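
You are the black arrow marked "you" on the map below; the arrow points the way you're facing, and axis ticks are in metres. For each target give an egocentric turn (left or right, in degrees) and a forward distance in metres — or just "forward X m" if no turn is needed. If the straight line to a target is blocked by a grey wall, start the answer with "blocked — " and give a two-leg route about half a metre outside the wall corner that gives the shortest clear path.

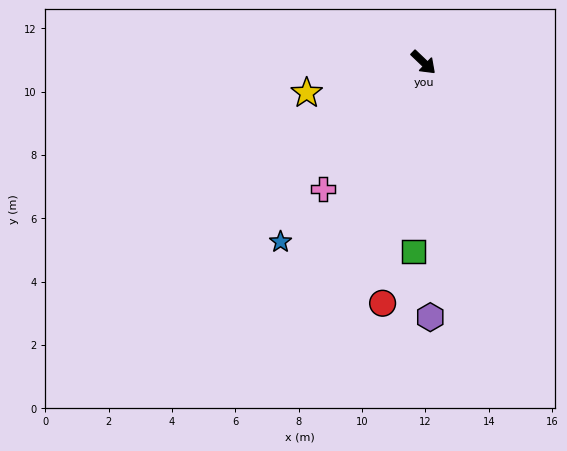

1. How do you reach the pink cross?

turn right 85°, forward 5.1 m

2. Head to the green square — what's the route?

turn right 49°, forward 6.0 m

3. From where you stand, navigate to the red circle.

turn right 56°, forward 7.7 m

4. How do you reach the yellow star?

turn right 122°, forward 3.8 m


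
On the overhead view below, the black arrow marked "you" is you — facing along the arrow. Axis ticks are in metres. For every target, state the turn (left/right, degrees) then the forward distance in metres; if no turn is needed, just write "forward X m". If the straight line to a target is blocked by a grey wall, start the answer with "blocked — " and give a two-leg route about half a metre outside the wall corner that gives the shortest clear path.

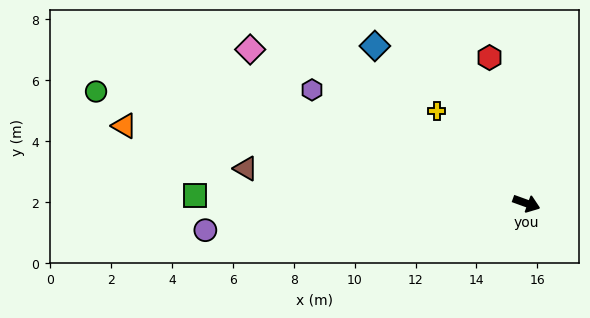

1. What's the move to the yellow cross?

turn left 154°, forward 4.2 m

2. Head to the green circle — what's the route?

turn right 175°, forward 14.6 m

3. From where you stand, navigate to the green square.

turn right 161°, forward 10.9 m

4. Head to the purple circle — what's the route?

turn right 155°, forward 10.6 m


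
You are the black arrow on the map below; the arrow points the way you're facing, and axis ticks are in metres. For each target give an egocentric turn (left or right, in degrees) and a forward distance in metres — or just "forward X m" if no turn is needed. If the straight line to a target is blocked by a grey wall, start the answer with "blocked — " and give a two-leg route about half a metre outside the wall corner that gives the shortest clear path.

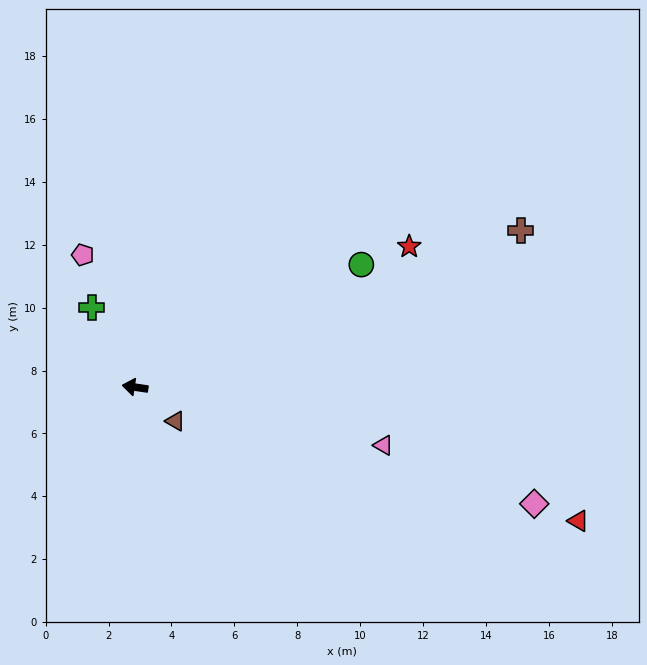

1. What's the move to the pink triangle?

turn left 175°, forward 8.1 m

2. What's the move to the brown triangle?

turn left 148°, forward 1.7 m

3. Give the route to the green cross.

turn right 53°, forward 2.9 m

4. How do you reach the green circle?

turn right 143°, forward 8.2 m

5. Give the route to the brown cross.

turn right 149°, forward 13.2 m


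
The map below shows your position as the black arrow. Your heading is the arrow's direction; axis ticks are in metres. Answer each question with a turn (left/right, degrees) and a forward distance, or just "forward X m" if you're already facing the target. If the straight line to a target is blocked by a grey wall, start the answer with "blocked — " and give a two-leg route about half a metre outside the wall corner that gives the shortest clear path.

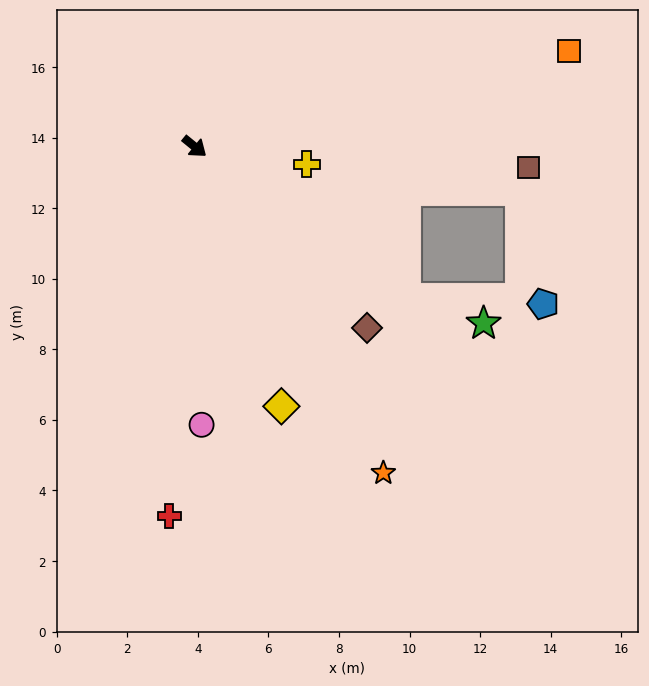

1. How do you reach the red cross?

turn right 55°, forward 10.5 m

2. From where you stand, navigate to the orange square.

turn left 53°, forward 11.0 m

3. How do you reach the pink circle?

turn right 49°, forward 7.9 m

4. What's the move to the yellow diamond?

turn right 32°, forward 7.8 m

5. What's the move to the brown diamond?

turn right 7°, forward 7.1 m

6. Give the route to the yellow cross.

turn left 30°, forward 3.2 m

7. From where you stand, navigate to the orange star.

turn right 21°, forward 10.7 m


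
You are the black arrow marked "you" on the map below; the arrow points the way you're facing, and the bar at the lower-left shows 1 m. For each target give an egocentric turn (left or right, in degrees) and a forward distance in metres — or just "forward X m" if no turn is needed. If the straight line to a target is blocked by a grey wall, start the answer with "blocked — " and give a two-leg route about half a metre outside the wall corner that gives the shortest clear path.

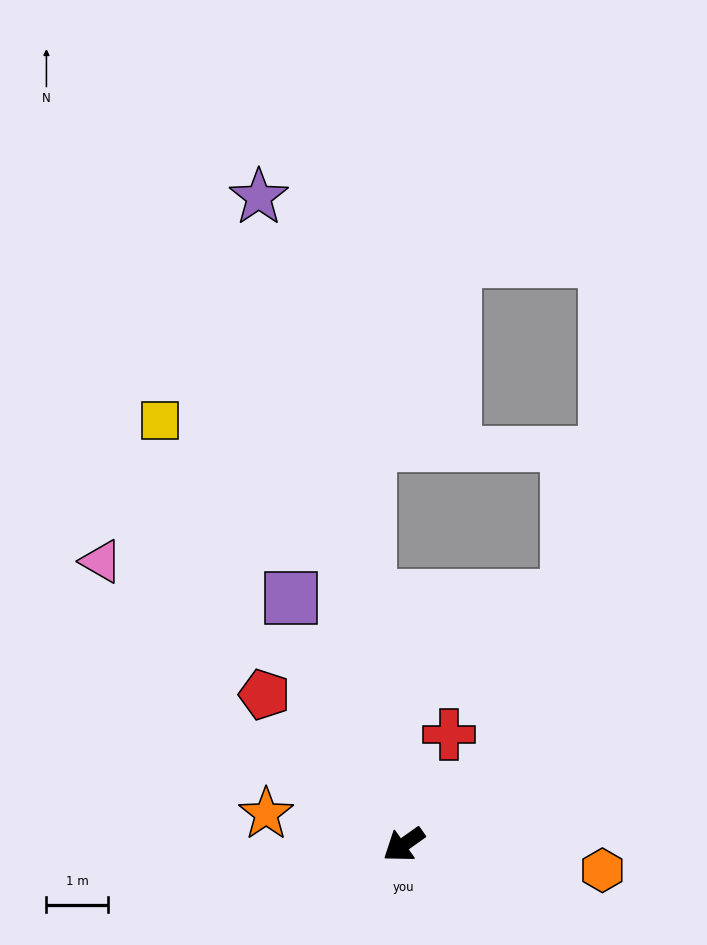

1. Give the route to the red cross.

turn right 148°, forward 1.9 m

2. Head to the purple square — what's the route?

turn right 101°, forward 4.4 m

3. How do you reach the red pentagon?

turn right 83°, forward 3.3 m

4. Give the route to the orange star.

turn right 48°, forward 2.3 m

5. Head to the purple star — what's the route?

turn right 113°, forward 10.7 m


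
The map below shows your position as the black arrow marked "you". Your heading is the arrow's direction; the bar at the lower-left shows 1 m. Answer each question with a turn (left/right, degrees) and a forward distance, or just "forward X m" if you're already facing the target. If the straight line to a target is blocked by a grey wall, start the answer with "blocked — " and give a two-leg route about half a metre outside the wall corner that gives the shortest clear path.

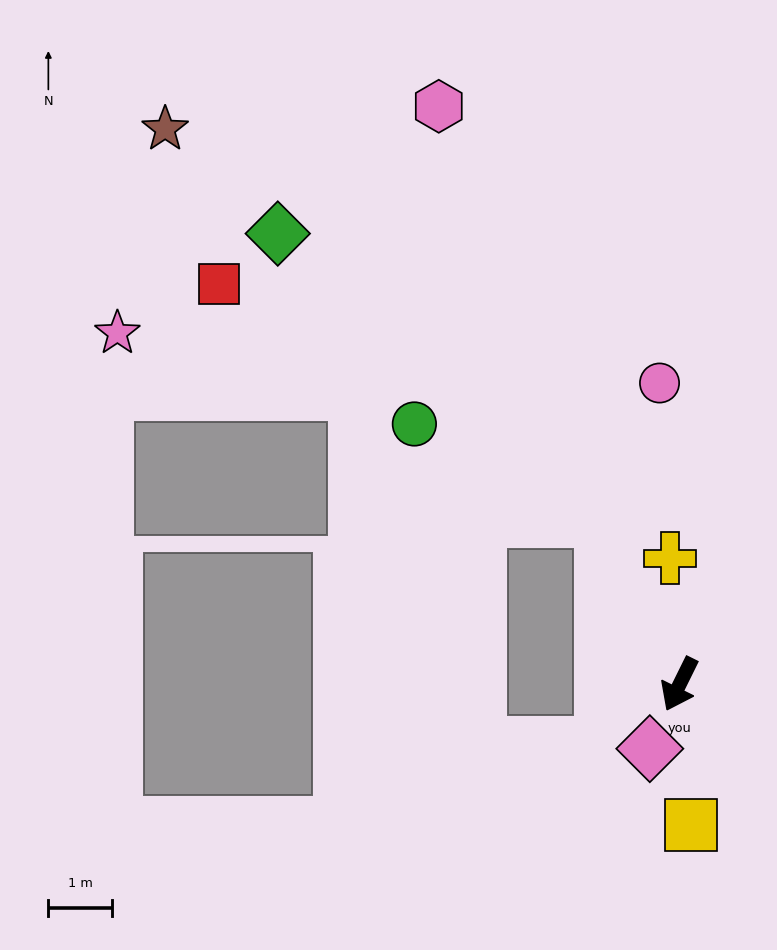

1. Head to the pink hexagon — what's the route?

turn right 131°, forward 9.9 m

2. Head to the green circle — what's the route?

blocked — turn right 128°, forward 2.9 m, then turn left 37°, forward 3.3 m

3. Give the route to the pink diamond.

forward 1.1 m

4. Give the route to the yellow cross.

turn right 149°, forward 2.0 m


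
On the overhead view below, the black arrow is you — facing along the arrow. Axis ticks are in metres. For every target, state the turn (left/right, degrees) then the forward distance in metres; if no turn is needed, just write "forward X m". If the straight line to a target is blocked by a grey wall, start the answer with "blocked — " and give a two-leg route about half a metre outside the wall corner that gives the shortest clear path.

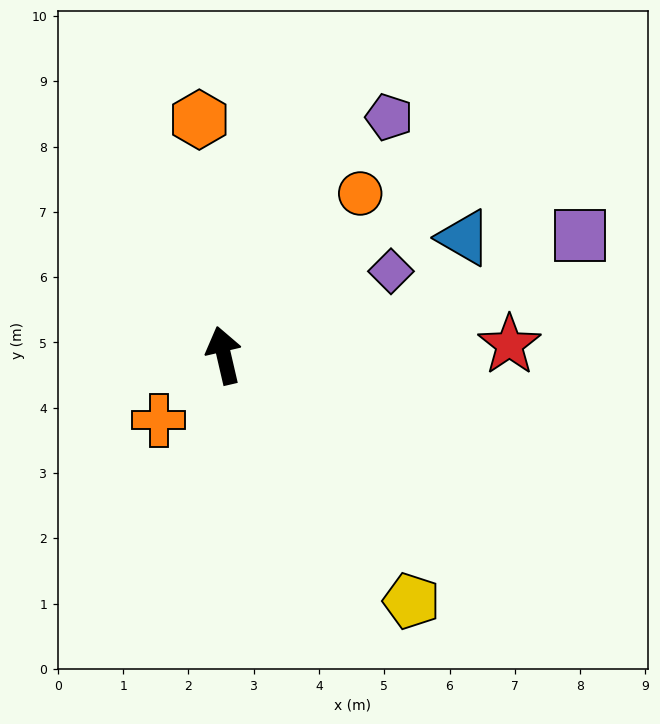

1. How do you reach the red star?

turn right 101°, forward 4.4 m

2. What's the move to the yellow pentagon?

turn right 156°, forward 4.7 m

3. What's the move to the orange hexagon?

turn right 7°, forward 3.6 m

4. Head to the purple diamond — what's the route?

turn right 76°, forward 2.9 m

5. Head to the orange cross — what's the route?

turn left 122°, forward 1.4 m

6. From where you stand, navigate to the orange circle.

turn right 53°, forward 3.2 m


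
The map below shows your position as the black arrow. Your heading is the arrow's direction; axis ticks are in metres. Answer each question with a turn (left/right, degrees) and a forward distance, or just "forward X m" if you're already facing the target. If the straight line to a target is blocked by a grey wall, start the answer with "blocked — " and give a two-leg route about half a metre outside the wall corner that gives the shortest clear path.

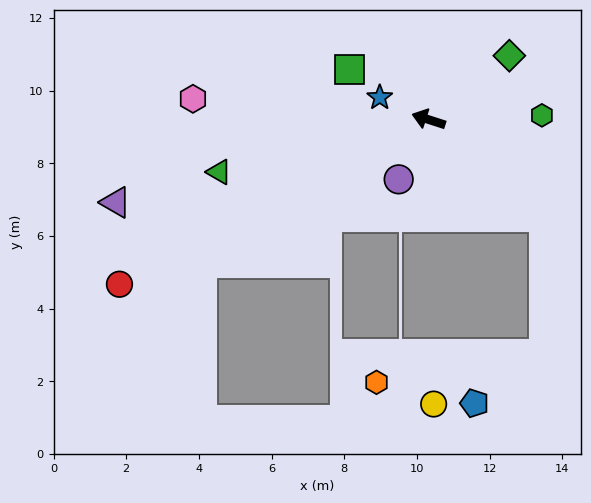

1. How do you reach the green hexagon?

turn right 160°, forward 3.1 m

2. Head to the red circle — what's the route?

turn left 46°, forward 9.6 m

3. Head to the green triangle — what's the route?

turn left 32°, forward 5.9 m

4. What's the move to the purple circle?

turn left 81°, forward 1.8 m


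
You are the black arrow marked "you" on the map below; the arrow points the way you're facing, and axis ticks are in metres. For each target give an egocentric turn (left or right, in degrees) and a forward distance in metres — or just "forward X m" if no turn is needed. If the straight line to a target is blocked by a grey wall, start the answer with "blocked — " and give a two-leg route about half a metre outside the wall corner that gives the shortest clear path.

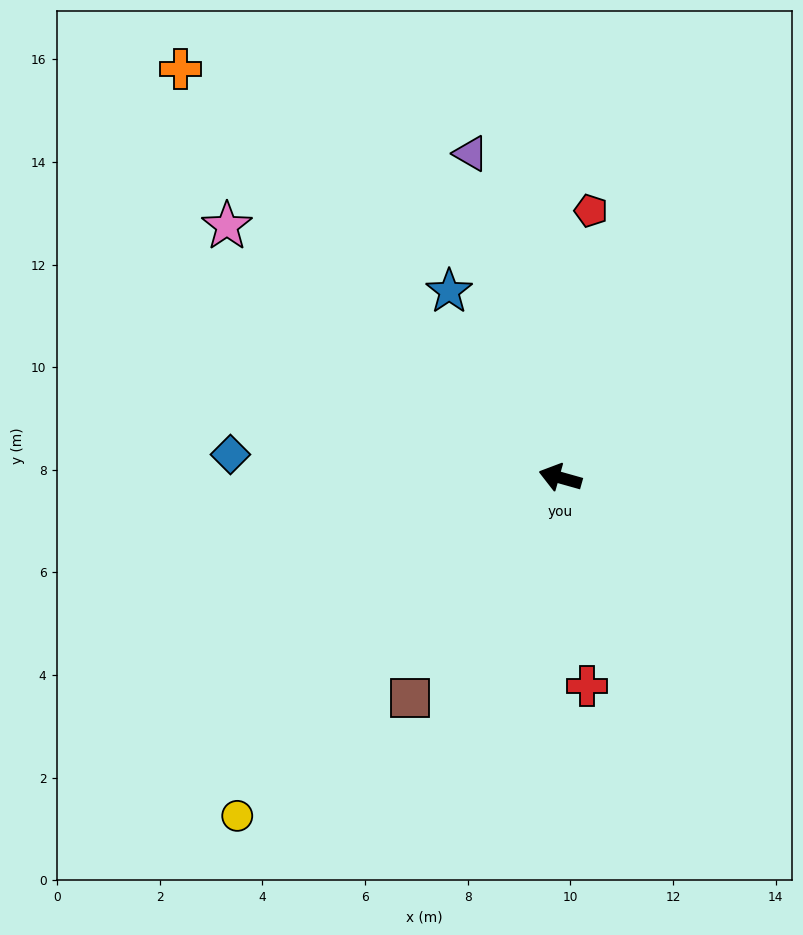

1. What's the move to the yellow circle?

turn left 62°, forward 9.1 m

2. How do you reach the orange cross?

turn right 31°, forward 10.9 m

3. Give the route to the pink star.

turn right 21°, forward 8.1 m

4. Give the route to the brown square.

turn left 71°, forward 5.2 m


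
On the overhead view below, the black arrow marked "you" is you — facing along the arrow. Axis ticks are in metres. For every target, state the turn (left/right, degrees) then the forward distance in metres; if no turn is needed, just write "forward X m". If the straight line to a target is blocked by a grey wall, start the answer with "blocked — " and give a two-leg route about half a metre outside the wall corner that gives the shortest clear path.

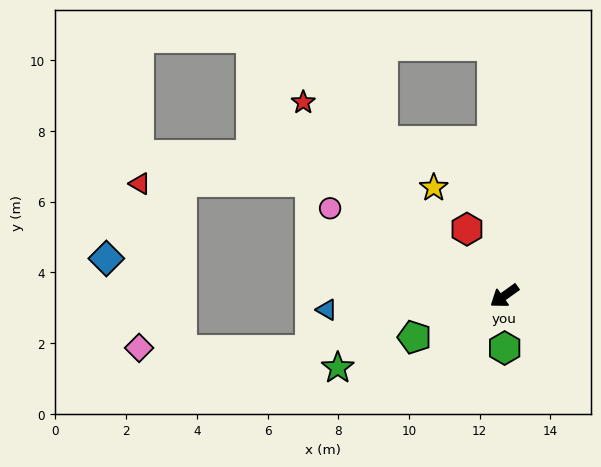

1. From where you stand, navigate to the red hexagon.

turn right 96°, forward 2.2 m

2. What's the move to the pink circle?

turn right 62°, forward 5.5 m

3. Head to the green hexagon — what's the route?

turn left 55°, forward 1.5 m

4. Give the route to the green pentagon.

turn right 11°, forward 2.8 m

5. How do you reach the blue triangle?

turn right 31°, forward 5.0 m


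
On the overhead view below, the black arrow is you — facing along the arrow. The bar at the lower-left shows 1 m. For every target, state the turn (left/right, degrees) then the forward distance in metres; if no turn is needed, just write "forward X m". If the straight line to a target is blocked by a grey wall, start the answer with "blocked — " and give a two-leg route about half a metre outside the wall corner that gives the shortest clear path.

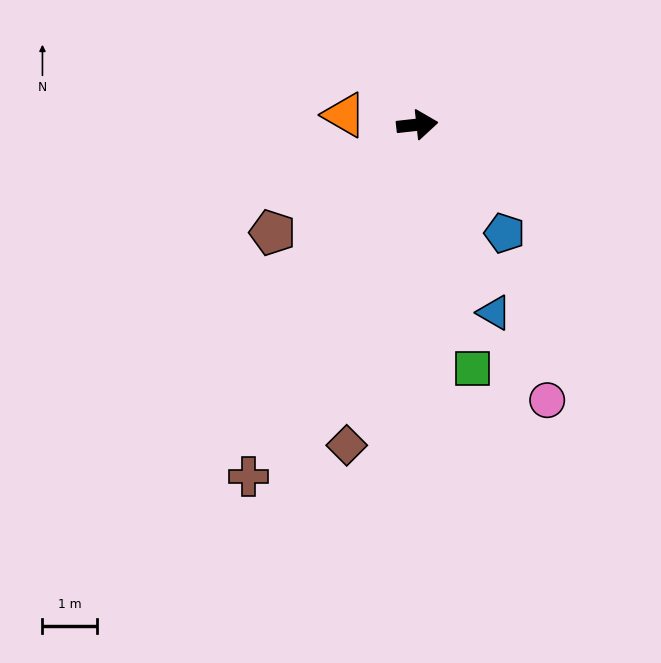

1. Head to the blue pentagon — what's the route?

turn right 57°, forward 2.6 m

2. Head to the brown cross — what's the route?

turn right 122°, forward 7.2 m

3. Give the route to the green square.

turn right 84°, forward 4.6 m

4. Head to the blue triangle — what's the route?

turn right 74°, forward 3.7 m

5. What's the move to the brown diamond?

turn right 109°, forward 6.0 m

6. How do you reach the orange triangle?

turn left 166°, forward 1.4 m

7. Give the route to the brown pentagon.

turn right 150°, forward 3.3 m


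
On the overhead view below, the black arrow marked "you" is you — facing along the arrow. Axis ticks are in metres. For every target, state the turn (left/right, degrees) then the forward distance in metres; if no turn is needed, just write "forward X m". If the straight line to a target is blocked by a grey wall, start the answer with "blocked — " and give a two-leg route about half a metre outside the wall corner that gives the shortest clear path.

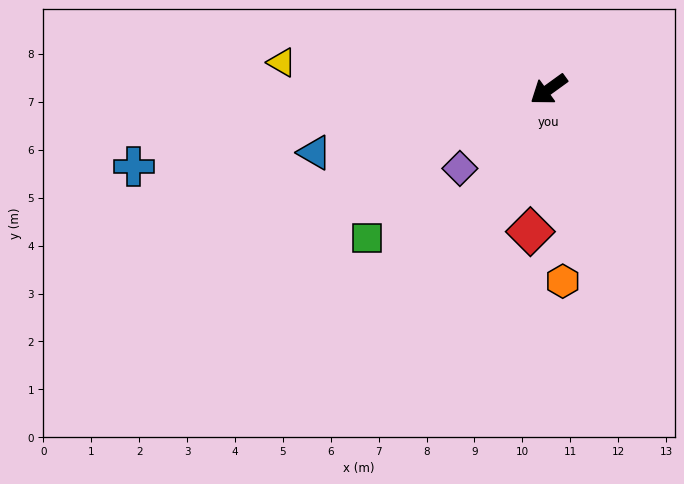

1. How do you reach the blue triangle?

turn right 21°, forward 5.1 m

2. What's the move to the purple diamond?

turn left 6°, forward 2.5 m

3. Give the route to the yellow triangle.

turn right 42°, forward 5.6 m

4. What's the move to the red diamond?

turn left 47°, forward 3.0 m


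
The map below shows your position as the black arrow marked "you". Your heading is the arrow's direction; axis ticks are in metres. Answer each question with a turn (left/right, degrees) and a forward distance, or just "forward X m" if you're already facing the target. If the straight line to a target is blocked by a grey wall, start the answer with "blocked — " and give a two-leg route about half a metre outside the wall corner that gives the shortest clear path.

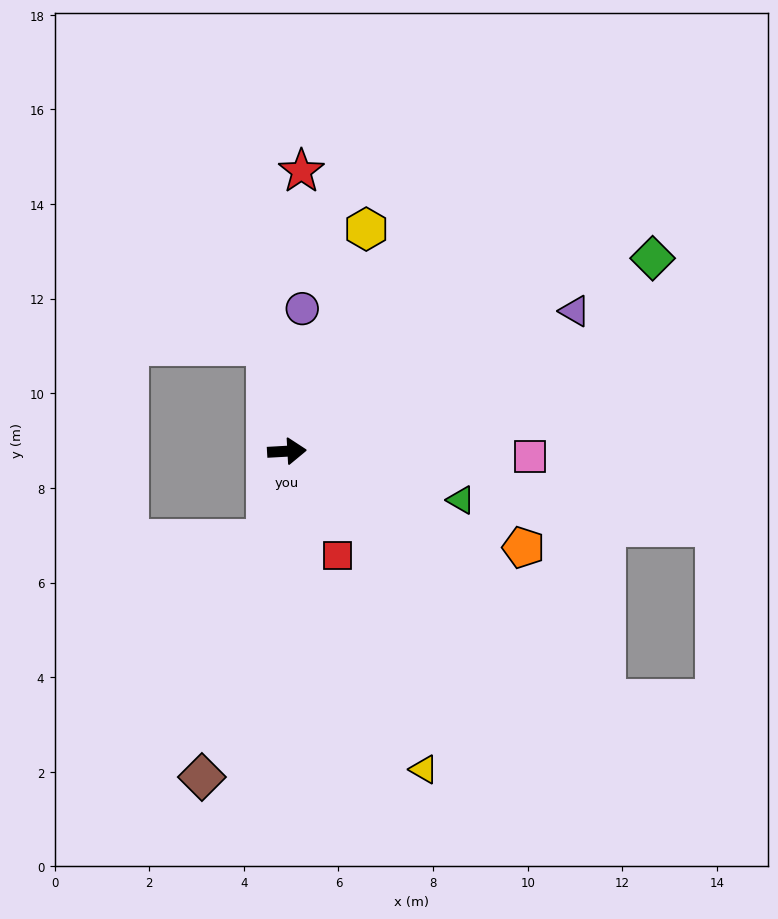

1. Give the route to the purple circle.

turn left 81°, forward 3.0 m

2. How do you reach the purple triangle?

turn left 23°, forward 6.8 m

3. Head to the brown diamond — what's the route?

turn right 108°, forward 7.1 m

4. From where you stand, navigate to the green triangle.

turn right 19°, forward 3.8 m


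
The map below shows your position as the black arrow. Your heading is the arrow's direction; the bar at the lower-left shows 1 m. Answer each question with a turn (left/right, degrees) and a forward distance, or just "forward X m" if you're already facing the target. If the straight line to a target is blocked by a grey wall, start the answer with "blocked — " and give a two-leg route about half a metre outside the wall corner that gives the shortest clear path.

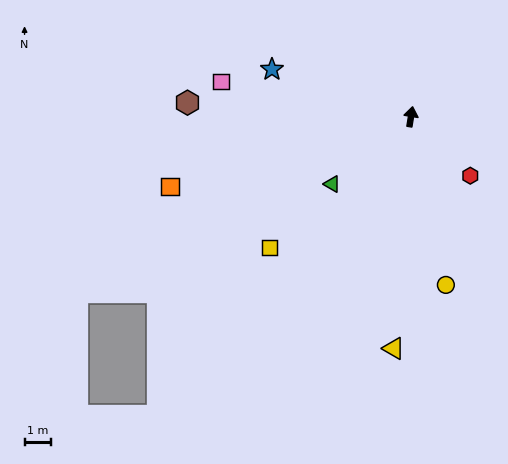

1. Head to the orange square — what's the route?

turn left 115°, forward 9.6 m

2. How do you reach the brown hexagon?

turn left 96°, forward 8.6 m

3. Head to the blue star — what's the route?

turn left 80°, forward 5.6 m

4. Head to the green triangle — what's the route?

turn left 140°, forward 4.0 m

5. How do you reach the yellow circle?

turn right 159°, forward 6.6 m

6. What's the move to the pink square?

turn left 89°, forward 7.4 m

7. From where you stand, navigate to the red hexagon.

turn right 126°, forward 3.2 m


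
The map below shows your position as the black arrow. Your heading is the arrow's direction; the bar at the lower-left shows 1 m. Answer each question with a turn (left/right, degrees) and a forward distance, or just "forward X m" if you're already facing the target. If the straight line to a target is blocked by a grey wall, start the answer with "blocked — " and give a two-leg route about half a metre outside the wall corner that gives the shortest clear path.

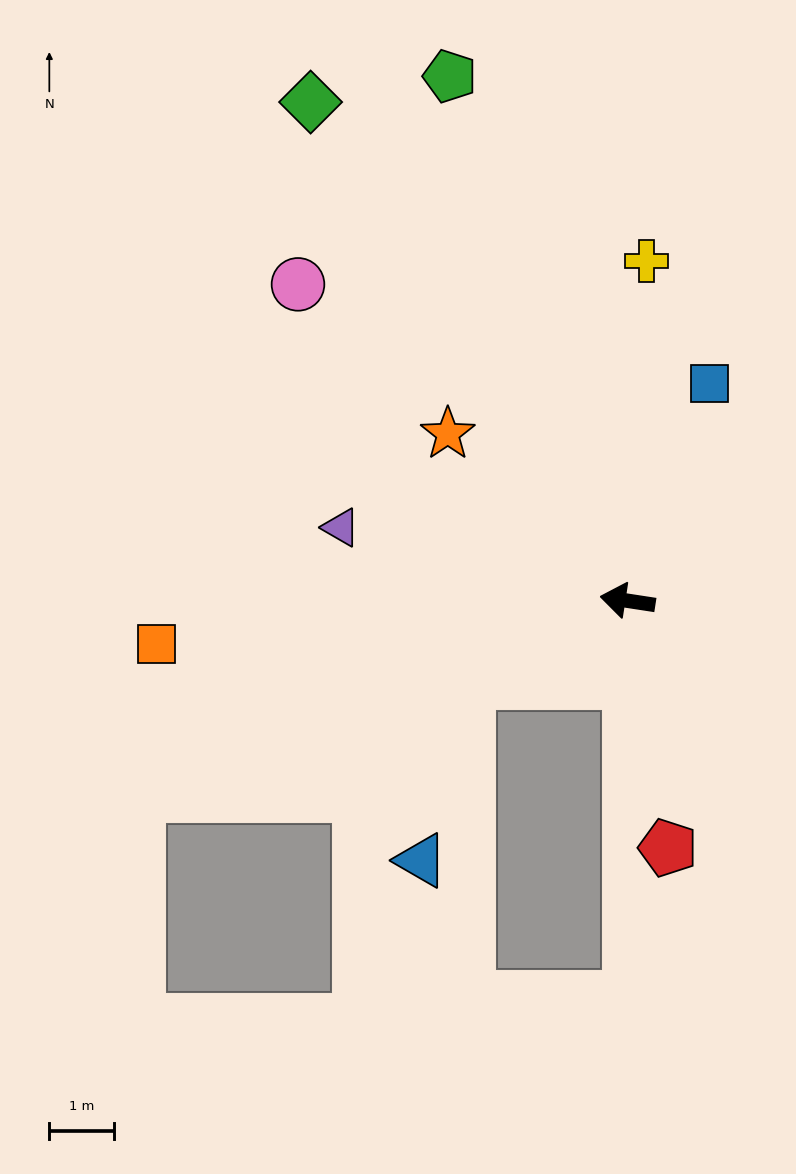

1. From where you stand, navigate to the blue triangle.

blocked — turn left 35°, forward 2.8 m, then turn left 49°, forward 2.9 m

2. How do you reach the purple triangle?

turn right 6°, forward 4.6 m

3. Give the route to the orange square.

turn left 14°, forward 7.3 m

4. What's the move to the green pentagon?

turn right 63°, forward 8.6 m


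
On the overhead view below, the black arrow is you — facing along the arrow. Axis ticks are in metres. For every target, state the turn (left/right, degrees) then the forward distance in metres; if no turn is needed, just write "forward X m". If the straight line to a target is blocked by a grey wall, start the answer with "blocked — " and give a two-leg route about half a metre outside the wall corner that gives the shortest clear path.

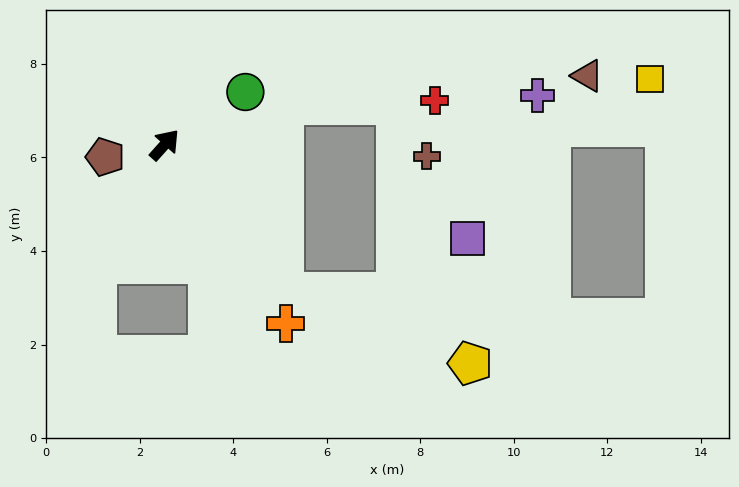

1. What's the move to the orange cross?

turn right 104°, forward 4.6 m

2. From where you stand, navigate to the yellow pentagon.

blocked — turn right 99°, forward 4.1 m, then turn left 30°, forward 4.3 m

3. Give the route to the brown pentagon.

turn left 143°, forward 1.3 m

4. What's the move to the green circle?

turn right 15°, forward 2.1 m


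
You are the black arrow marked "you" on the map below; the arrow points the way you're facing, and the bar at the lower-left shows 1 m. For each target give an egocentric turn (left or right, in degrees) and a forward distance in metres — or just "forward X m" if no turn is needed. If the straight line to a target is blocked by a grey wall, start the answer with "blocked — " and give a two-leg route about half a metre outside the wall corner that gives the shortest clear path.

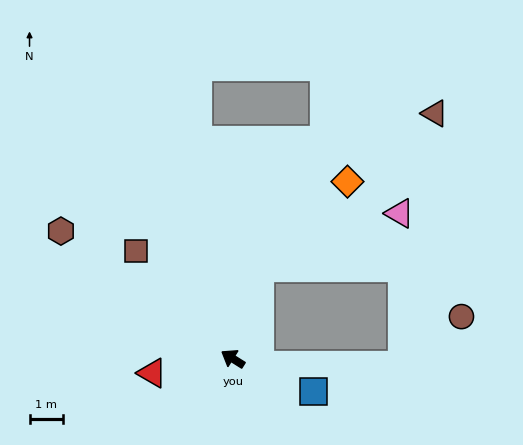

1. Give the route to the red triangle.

turn left 42°, forward 2.4 m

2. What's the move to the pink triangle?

blocked — turn right 74°, forward 2.8 m, then turn right 53°, forward 4.4 m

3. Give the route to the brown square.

turn right 16°, forward 4.3 m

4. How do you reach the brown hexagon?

turn right 4°, forward 6.3 m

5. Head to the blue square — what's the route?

turn right 170°, forward 2.6 m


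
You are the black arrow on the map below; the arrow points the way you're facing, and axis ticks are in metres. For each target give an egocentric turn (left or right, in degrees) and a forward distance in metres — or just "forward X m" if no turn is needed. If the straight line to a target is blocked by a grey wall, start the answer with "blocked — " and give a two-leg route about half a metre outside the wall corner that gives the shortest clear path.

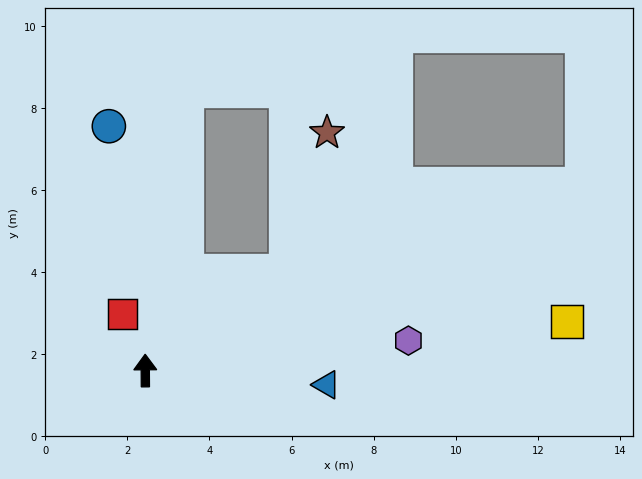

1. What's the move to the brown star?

blocked — turn right 55°, forward 4.2 m, then turn left 38°, forward 3.5 m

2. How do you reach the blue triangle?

turn right 95°, forward 4.4 m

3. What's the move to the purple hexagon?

turn right 84°, forward 6.5 m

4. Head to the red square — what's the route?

turn left 22°, forward 1.5 m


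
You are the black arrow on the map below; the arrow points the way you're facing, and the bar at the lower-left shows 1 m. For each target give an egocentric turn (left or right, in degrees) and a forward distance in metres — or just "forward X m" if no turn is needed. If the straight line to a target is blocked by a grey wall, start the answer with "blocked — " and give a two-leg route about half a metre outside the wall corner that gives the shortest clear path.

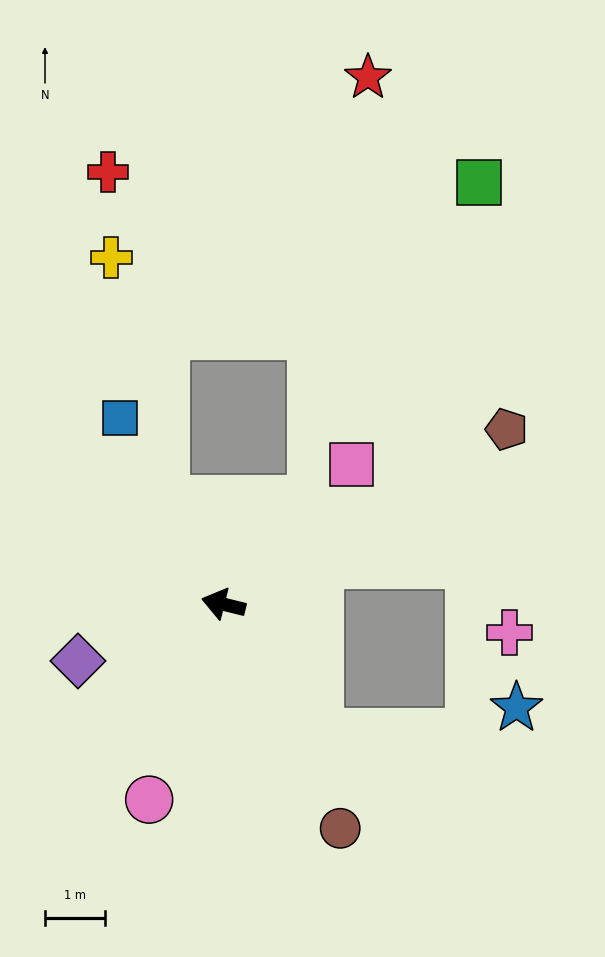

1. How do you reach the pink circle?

turn left 83°, forward 3.5 m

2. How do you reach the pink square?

turn right 119°, forward 3.2 m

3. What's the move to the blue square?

turn right 47°, forward 3.6 m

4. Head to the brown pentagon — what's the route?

turn right 134°, forward 5.6 m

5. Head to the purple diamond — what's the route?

turn left 35°, forward 2.6 m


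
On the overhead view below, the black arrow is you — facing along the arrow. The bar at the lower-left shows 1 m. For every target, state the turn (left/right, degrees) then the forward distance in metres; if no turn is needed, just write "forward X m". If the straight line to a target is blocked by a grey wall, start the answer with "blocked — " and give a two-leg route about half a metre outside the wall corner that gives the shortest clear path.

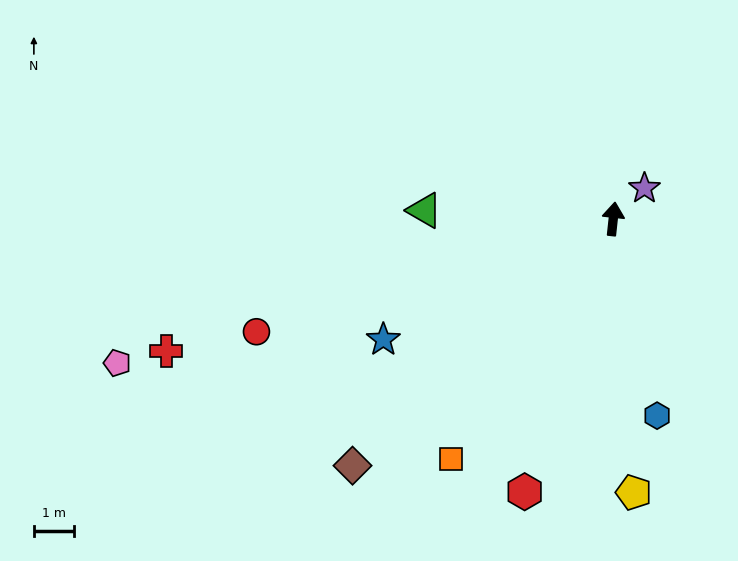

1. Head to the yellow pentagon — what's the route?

turn right 170°, forward 6.9 m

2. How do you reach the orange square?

turn left 152°, forward 7.3 m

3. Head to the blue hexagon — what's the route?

turn right 161°, forward 5.1 m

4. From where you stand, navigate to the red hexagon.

turn left 168°, forward 7.2 m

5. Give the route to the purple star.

turn right 39°, forward 1.1 m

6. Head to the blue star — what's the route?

turn left 124°, forward 6.5 m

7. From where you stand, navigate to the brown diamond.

turn left 140°, forward 9.0 m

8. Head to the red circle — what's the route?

turn left 114°, forward 9.4 m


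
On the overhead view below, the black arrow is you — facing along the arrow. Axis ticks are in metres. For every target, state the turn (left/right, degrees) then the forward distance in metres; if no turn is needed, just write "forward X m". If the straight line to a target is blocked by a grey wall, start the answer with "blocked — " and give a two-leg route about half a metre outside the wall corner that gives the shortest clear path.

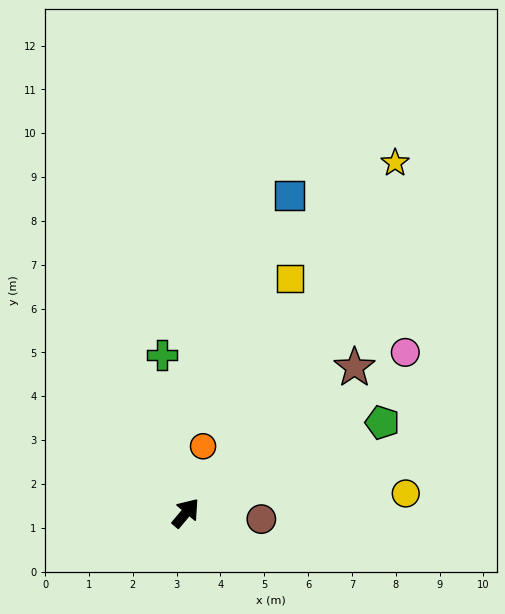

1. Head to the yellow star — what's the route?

turn left 9°, forward 9.3 m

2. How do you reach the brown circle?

turn right 55°, forward 1.7 m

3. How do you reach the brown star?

turn right 9°, forward 5.1 m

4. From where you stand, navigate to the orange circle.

turn left 25°, forward 1.6 m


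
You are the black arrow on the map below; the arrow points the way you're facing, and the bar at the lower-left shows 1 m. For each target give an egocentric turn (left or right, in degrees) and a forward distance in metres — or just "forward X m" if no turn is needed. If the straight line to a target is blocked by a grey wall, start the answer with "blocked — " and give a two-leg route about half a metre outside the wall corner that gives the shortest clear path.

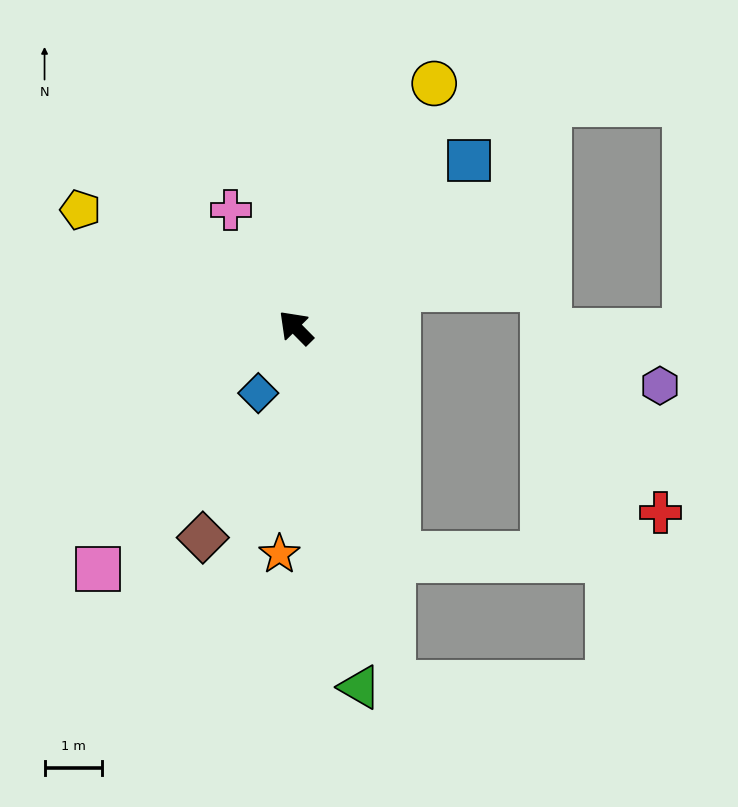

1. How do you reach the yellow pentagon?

turn left 17°, forward 4.3 m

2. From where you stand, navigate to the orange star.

turn left 131°, forward 4.0 m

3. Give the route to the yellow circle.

turn right 74°, forward 4.9 m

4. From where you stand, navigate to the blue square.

turn right 91°, forward 4.2 m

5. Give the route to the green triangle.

turn left 145°, forward 6.4 m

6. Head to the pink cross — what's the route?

turn right 16°, forward 2.4 m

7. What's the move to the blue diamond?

turn left 106°, forward 1.3 m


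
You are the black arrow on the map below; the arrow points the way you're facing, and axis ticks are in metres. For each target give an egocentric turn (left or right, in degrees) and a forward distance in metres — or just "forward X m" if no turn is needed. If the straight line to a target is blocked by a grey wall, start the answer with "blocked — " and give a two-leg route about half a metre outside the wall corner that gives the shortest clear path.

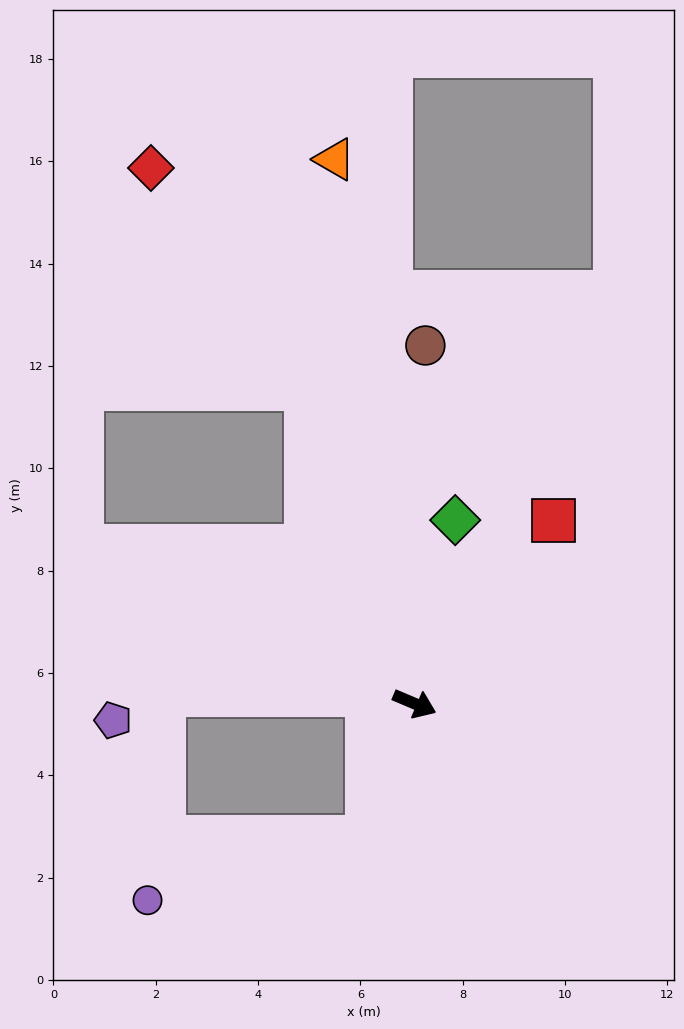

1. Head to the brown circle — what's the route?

turn left 111°, forward 7.0 m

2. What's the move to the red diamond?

blocked — turn left 132°, forward 6.5 m, then turn left 16°, forward 5.3 m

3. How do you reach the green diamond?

turn left 100°, forward 3.7 m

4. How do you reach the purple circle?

blocked — turn right 87°, forward 2.8 m, then turn right 54°, forward 4.5 m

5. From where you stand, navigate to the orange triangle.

turn left 121°, forward 10.8 m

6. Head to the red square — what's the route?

turn left 76°, forward 4.5 m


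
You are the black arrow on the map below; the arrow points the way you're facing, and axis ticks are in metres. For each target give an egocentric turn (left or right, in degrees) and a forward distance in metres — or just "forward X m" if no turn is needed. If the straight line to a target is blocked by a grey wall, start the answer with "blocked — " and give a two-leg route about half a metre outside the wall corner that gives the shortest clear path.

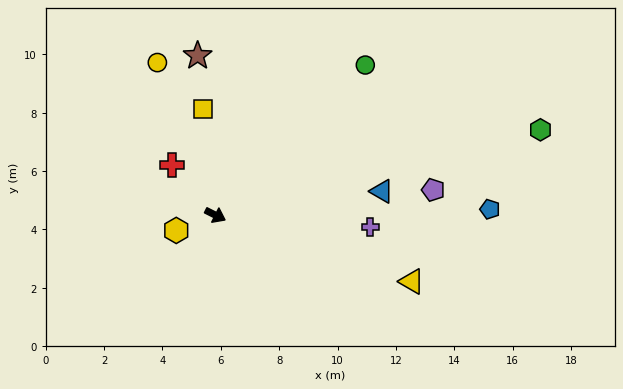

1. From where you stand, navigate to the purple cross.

turn left 22°, forward 5.3 m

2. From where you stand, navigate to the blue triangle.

turn left 35°, forward 5.8 m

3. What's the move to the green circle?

turn left 72°, forward 7.3 m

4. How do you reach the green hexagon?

turn left 41°, forward 11.5 m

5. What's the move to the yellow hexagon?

turn right 132°, forward 1.4 m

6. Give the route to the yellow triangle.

turn left 8°, forward 7.1 m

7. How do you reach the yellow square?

turn left 123°, forward 3.7 m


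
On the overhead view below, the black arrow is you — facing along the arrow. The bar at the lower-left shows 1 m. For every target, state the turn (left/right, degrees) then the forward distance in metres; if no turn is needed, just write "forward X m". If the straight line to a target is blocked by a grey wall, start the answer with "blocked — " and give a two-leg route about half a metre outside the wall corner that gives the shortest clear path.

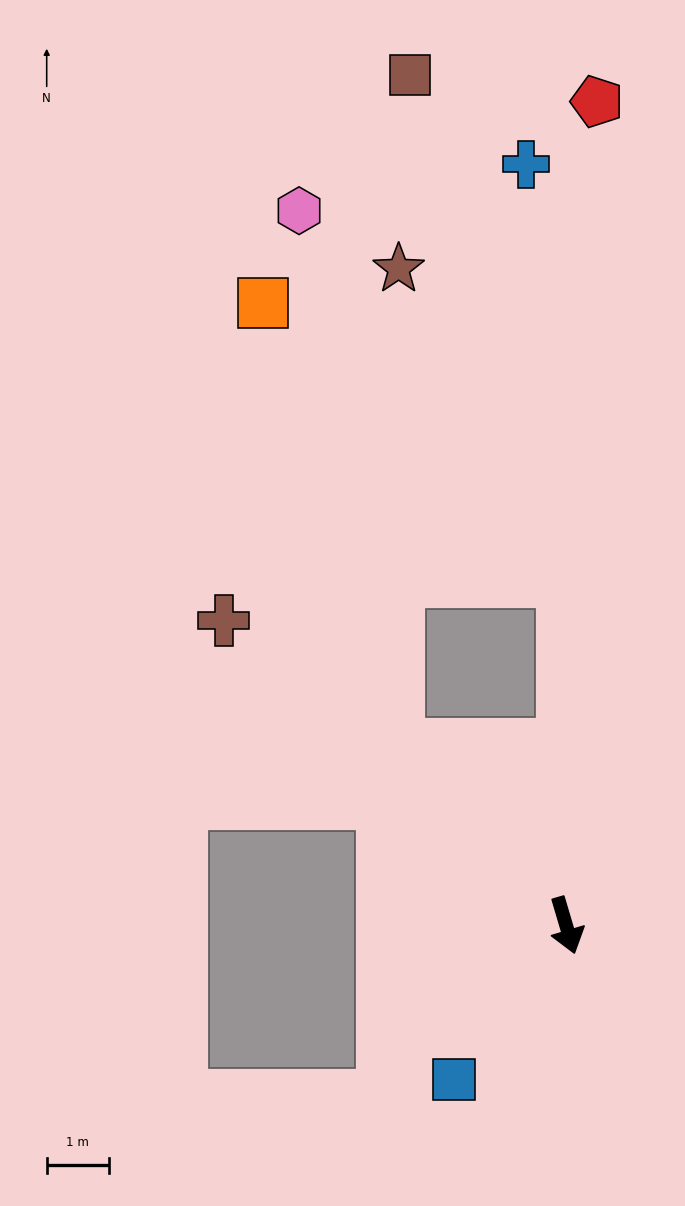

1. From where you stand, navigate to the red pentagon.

turn left 161°, forward 13.3 m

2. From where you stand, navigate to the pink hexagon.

blocked — turn right 154°, forward 4.0 m, then turn right 32°, forward 8.8 m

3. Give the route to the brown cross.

turn right 148°, forward 7.4 m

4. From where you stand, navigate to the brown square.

blocked — turn left 164°, forward 5.6 m, then turn left 16°, forward 8.5 m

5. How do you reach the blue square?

turn right 53°, forward 3.1 m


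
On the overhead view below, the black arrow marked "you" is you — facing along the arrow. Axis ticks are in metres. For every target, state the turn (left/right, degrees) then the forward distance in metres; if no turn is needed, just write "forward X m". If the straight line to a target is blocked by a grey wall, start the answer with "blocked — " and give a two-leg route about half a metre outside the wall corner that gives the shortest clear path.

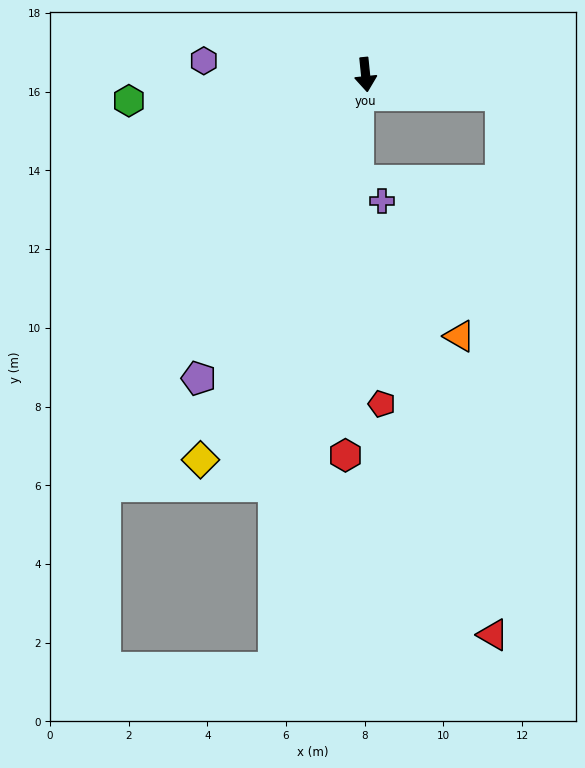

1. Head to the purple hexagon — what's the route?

turn right 101°, forward 4.1 m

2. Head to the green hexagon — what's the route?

turn right 90°, forward 6.1 m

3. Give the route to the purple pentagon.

turn right 35°, forward 8.8 m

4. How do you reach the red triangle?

blocked — turn left 76°, forward 3.5 m, then turn right 83°, forward 13.7 m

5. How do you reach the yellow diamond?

turn right 29°, forward 10.6 m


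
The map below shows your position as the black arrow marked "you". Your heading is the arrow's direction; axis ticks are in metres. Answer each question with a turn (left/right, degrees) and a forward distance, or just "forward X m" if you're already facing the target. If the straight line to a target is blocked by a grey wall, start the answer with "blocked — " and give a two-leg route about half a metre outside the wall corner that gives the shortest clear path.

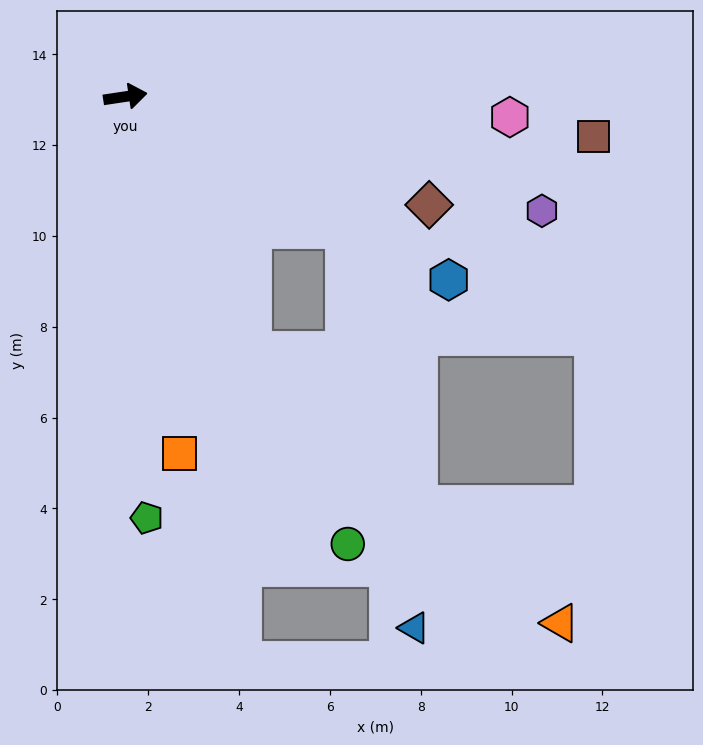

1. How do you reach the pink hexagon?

turn right 12°, forward 8.5 m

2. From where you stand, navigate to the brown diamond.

turn right 28°, forward 7.1 m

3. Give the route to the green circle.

turn right 72°, forward 11.0 m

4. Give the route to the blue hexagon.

turn right 38°, forward 8.2 m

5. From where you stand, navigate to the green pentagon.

turn right 96°, forward 9.3 m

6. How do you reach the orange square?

turn right 90°, forward 7.9 m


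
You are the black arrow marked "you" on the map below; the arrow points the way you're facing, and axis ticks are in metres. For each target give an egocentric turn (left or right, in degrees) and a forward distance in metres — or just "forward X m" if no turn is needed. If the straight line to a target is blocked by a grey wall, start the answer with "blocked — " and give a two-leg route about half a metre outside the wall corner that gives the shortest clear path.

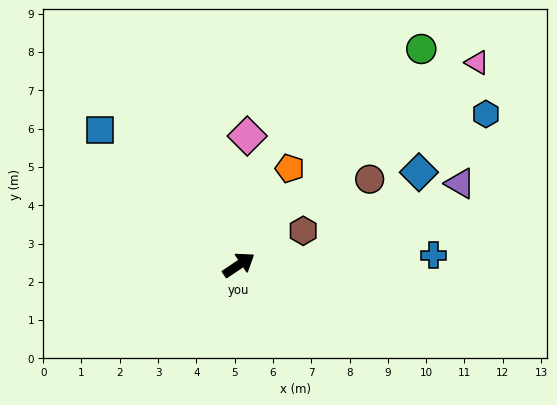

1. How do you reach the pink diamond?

turn left 52°, forward 3.4 m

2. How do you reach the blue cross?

turn right 31°, forward 5.1 m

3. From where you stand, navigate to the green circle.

turn left 16°, forward 7.4 m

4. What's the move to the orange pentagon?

turn left 28°, forward 2.8 m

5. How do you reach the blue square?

turn left 102°, forward 5.1 m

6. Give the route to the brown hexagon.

turn right 6°, forward 1.9 m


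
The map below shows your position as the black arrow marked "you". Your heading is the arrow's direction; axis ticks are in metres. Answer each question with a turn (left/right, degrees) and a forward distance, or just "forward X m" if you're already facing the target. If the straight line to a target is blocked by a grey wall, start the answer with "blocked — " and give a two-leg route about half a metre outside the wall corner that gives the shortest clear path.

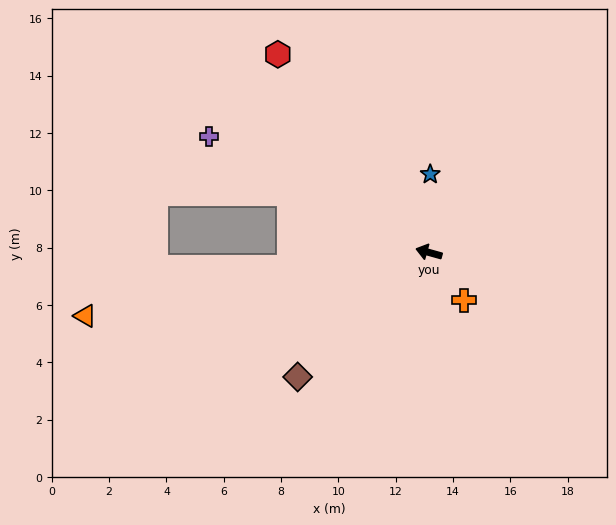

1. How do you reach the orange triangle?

turn left 26°, forward 12.2 m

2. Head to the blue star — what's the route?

turn right 75°, forward 2.7 m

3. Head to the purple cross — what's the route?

turn right 12°, forward 8.7 m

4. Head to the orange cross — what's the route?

turn left 142°, forward 2.1 m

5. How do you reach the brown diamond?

turn left 59°, forward 6.3 m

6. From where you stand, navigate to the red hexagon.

turn right 37°, forward 8.7 m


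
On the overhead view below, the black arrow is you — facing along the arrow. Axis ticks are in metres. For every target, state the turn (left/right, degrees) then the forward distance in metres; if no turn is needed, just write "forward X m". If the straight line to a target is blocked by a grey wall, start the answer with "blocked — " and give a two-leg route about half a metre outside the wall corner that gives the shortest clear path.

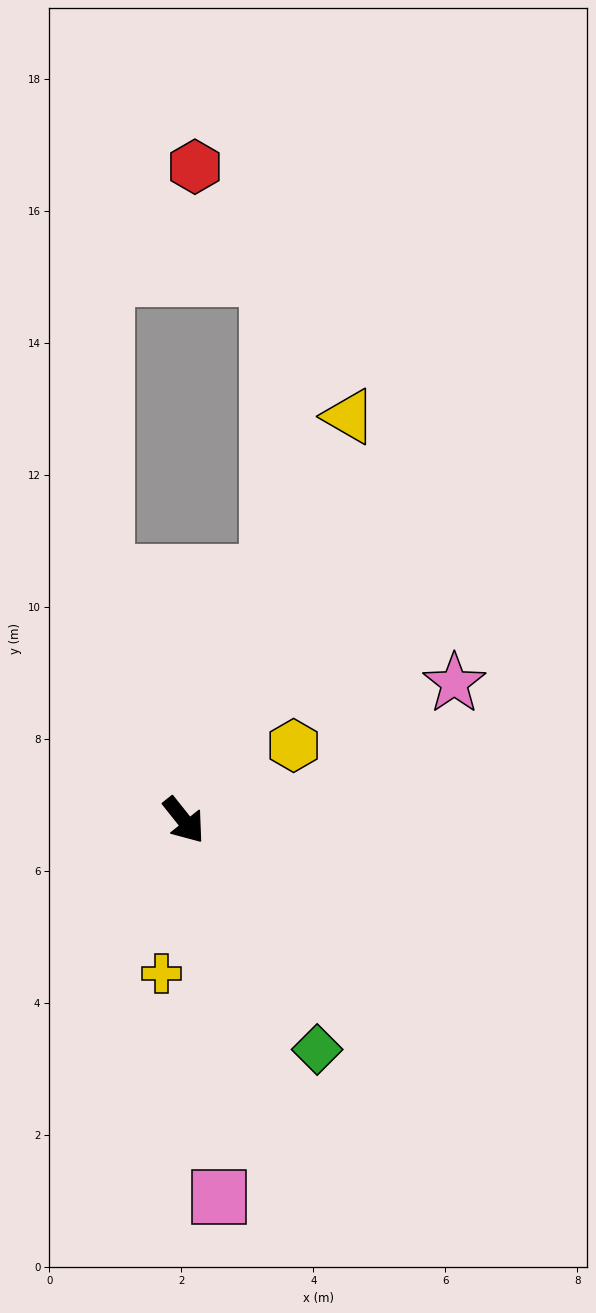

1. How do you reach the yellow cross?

turn right 47°, forward 2.3 m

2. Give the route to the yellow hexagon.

turn left 86°, forward 2.0 m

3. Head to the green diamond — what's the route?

turn right 8°, forward 4.0 m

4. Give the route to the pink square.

turn right 33°, forward 5.7 m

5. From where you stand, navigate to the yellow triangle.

turn left 119°, forward 6.6 m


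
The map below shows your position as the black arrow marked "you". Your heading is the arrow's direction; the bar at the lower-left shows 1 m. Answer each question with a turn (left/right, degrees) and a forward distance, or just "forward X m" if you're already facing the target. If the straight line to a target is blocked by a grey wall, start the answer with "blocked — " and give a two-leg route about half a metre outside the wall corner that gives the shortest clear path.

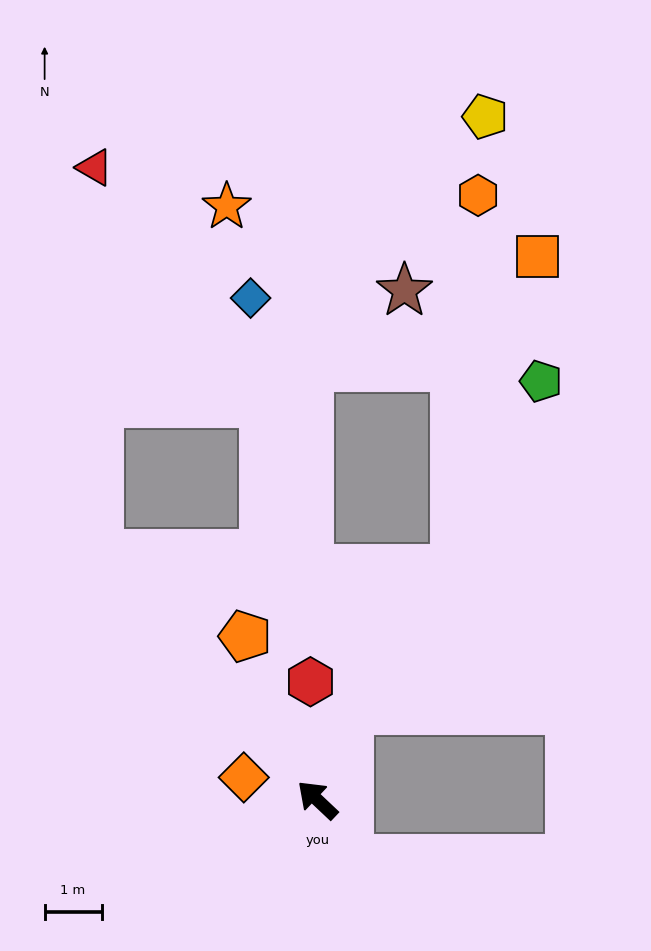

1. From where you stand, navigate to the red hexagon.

turn right 43°, forward 2.1 m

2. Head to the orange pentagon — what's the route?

turn right 23°, forward 3.1 m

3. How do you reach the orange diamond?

turn left 26°, forward 1.3 m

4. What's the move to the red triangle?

blocked — turn right 5°, forward 5.8 m, then turn right 41°, forward 6.8 m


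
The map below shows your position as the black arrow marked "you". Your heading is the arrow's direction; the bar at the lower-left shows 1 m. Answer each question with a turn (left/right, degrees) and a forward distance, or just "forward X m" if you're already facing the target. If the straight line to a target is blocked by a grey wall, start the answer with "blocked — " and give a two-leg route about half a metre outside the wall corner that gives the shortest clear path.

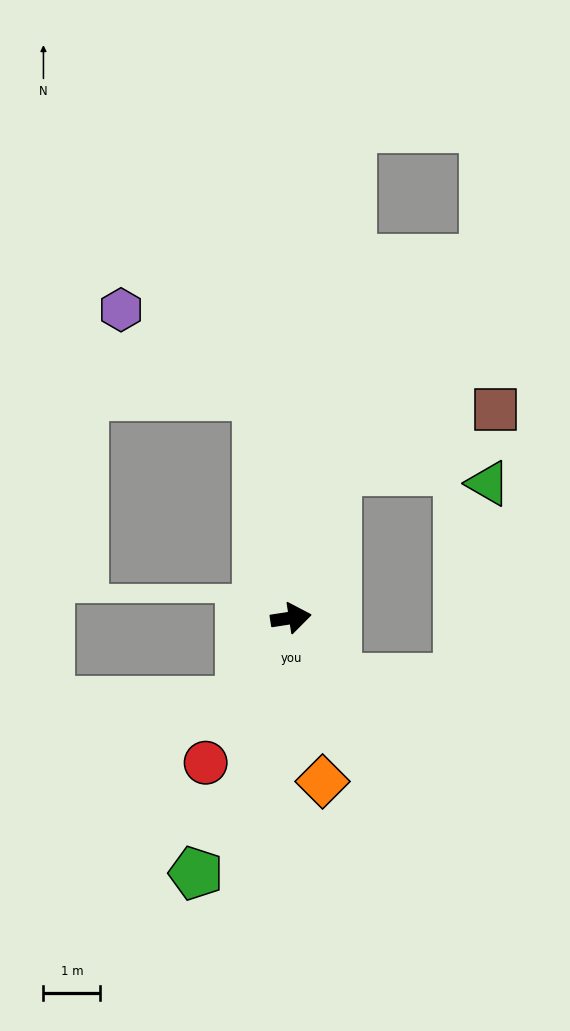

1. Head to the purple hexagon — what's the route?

blocked — turn left 90°, forward 3.9 m, then turn left 49°, forward 2.8 m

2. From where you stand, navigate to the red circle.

turn right 129°, forward 3.0 m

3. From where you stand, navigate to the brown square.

blocked — turn left 64°, forward 2.7 m, then turn right 51°, forward 3.0 m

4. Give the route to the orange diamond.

turn right 88°, forward 2.9 m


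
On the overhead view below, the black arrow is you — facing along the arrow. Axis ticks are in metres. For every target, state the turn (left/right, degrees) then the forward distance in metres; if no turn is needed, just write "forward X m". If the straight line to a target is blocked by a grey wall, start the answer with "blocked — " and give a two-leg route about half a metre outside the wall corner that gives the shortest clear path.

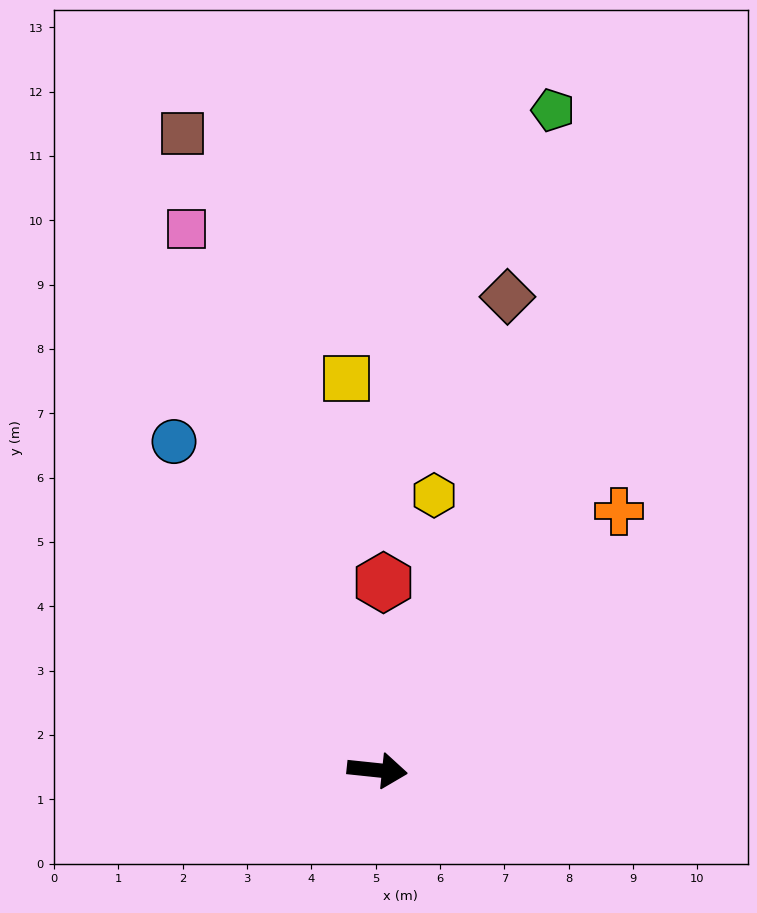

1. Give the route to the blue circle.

turn left 128°, forward 6.0 m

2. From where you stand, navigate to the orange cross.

turn left 53°, forward 5.5 m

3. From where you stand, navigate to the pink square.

turn left 115°, forward 8.9 m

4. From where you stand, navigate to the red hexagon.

turn left 94°, forward 2.9 m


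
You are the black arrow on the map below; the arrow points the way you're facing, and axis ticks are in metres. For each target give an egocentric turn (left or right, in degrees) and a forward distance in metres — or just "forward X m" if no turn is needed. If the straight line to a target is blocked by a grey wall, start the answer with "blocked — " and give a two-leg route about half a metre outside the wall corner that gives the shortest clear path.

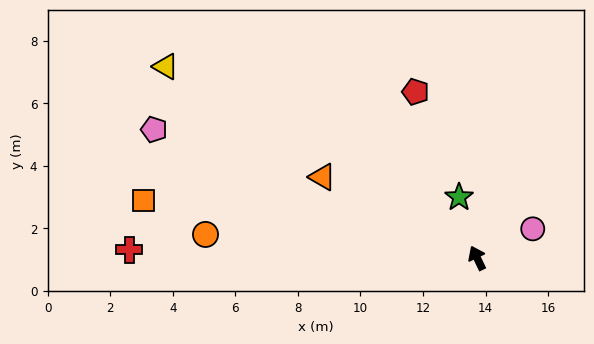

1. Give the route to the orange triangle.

turn left 37°, forward 5.6 m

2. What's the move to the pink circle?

turn right 88°, forward 2.0 m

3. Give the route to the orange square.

turn left 55°, forward 10.8 m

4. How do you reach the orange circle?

turn left 59°, forward 8.7 m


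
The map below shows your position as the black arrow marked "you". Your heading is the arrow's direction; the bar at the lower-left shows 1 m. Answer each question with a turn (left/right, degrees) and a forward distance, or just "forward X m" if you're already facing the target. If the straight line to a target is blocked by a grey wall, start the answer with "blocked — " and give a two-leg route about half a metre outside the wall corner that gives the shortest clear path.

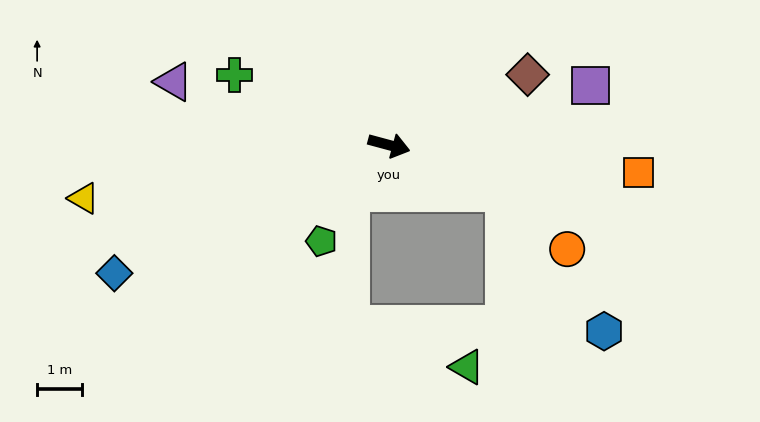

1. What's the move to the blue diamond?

turn right 140°, forward 6.8 m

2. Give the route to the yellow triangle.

turn right 155°, forward 7.0 m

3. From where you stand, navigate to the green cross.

turn left 171°, forward 3.8 m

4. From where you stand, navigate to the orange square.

turn left 9°, forward 5.6 m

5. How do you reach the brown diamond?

turn left 42°, forward 3.5 m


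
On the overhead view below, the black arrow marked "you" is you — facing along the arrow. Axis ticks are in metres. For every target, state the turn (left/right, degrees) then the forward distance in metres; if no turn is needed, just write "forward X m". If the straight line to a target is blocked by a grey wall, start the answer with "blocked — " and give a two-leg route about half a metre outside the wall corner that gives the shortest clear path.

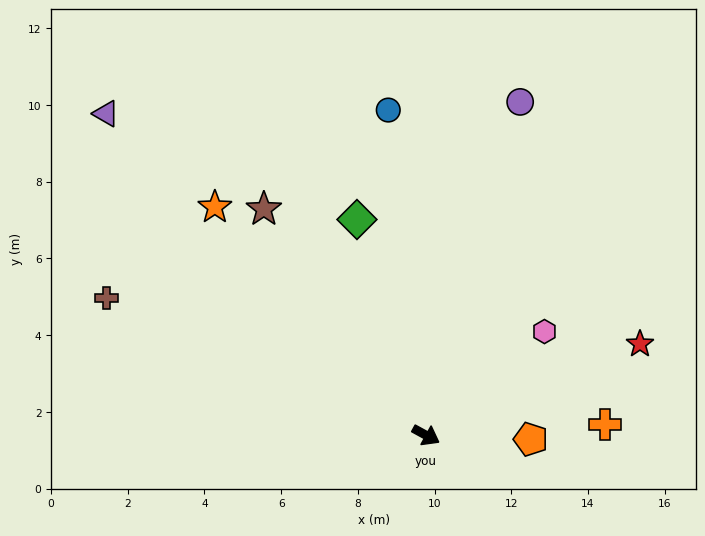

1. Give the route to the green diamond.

turn left 136°, forward 5.9 m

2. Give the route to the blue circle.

turn left 125°, forward 8.5 m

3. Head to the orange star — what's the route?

turn left 161°, forward 8.1 m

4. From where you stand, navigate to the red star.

turn left 52°, forward 6.1 m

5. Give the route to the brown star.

turn left 154°, forward 7.3 m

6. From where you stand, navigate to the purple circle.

turn left 103°, forward 9.0 m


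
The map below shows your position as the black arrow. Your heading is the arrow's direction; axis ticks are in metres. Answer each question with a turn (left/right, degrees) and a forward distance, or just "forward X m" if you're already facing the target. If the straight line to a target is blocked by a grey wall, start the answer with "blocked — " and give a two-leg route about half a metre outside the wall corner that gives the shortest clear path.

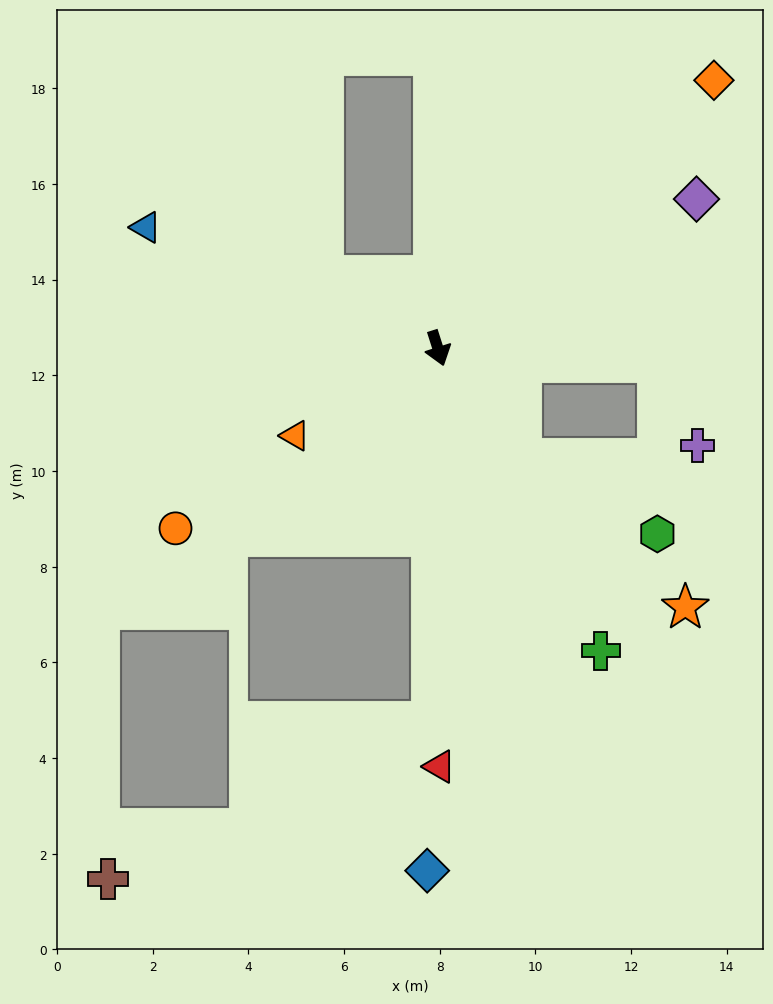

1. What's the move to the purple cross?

blocked — turn left 69°, forward 4.6 m, then turn right 61°, forward 1.9 m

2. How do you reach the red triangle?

turn right 17°, forward 8.7 m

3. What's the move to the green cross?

turn left 11°, forward 7.2 m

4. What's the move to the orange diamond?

turn left 117°, forward 8.0 m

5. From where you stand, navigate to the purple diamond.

turn left 102°, forward 6.2 m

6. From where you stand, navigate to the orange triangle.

turn right 76°, forward 3.5 m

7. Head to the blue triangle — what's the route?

turn right 130°, forward 6.6 m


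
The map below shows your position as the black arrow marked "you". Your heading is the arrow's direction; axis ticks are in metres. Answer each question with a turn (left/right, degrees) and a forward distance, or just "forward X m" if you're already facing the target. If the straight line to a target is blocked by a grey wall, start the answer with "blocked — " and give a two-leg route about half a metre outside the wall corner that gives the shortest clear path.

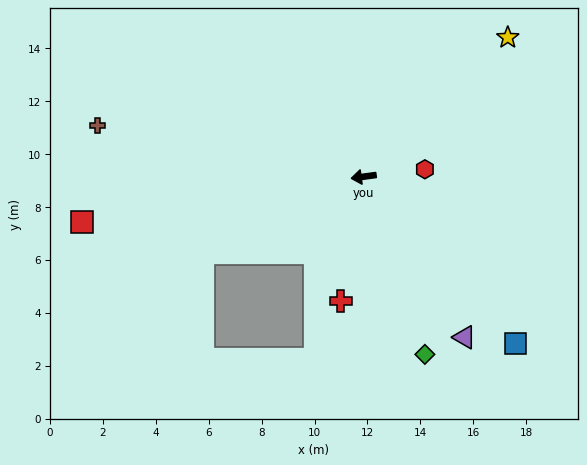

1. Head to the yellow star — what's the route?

turn right 144°, forward 7.6 m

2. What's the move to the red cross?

turn left 72°, forward 4.8 m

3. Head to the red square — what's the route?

forward 10.8 m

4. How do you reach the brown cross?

turn right 19°, forward 10.2 m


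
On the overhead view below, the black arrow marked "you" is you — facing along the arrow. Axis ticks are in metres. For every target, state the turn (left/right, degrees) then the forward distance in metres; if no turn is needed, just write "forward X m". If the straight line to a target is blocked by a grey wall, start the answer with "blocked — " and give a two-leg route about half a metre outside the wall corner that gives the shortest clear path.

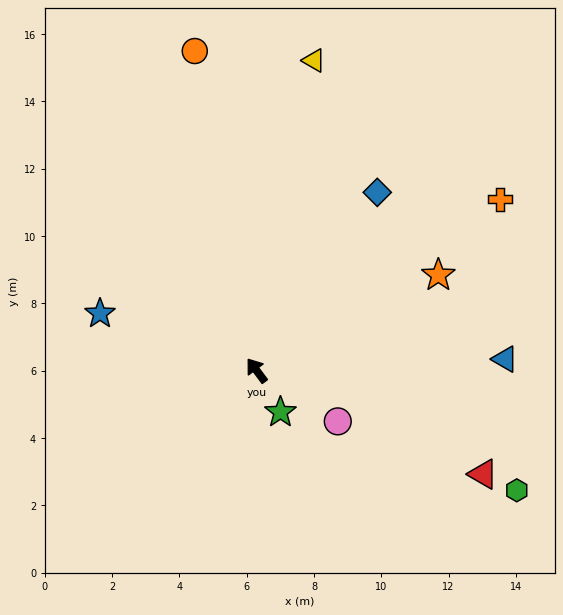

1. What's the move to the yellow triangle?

turn right 47°, forward 9.4 m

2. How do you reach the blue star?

turn left 33°, forward 4.9 m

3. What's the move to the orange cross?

turn right 92°, forward 8.8 m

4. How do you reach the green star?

turn left 173°, forward 1.4 m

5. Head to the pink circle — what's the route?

turn right 159°, forward 2.8 m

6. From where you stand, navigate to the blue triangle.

turn right 124°, forward 7.4 m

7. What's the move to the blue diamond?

turn right 71°, forward 6.4 m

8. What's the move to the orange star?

turn right 99°, forward 6.1 m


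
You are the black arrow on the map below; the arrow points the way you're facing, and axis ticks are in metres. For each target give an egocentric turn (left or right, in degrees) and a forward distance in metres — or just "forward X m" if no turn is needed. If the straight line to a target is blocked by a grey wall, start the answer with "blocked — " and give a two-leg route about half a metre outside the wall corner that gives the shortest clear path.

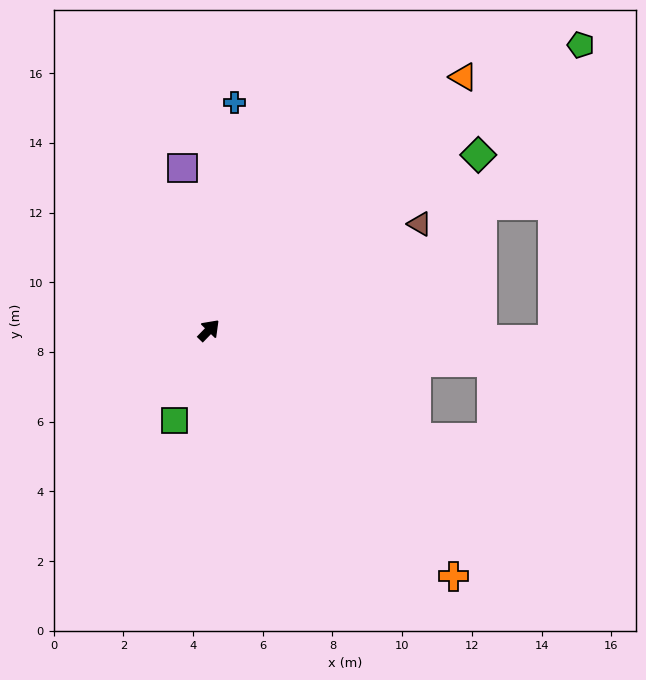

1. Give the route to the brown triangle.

turn right 19°, forward 6.8 m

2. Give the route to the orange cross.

turn right 91°, forward 10.0 m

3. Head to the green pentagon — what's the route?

turn right 8°, forward 13.4 m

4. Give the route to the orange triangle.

forward 10.3 m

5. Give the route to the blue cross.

turn left 38°, forward 6.6 m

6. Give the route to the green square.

turn right 157°, forward 2.8 m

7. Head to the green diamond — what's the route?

turn right 13°, forward 9.2 m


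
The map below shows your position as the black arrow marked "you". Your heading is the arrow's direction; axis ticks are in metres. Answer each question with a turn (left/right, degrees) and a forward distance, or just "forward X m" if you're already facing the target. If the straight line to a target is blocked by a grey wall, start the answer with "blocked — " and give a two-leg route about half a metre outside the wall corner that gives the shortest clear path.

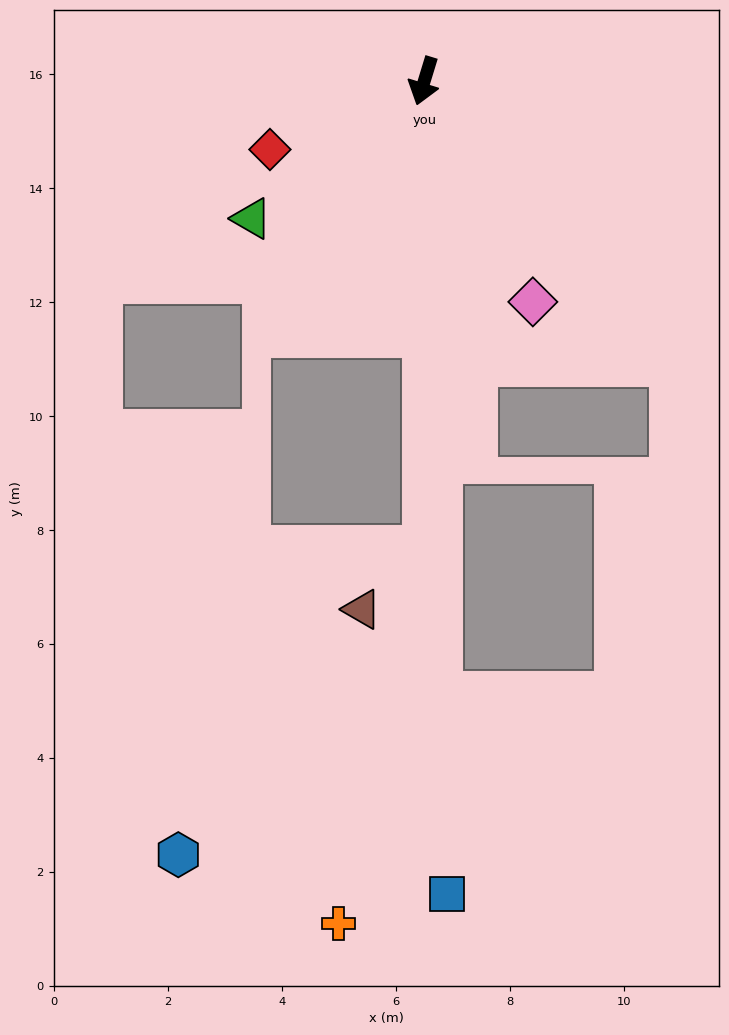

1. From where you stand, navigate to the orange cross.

blocked — turn left 17°, forward 8.2 m, then turn right 13°, forward 6.7 m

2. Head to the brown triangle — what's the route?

blocked — turn left 17°, forward 8.2 m, then turn right 47°, forward 1.6 m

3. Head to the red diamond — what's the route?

turn right 49°, forward 3.0 m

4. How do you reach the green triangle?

turn right 34°, forward 3.9 m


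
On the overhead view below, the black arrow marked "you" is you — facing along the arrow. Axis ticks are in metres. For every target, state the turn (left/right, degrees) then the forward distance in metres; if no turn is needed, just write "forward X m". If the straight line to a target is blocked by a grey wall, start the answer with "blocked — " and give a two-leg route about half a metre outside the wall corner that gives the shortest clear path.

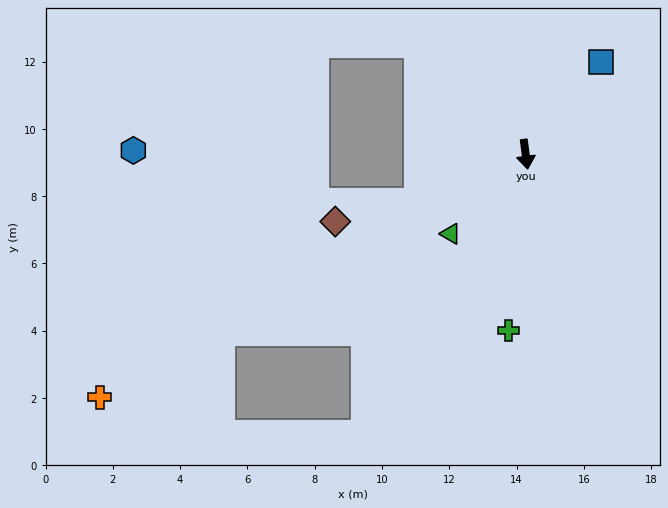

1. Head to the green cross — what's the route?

turn right 13°, forward 5.3 m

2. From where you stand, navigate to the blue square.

turn left 133°, forward 3.5 m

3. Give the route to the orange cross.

turn right 68°, forward 14.6 m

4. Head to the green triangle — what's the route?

turn right 51°, forward 3.3 m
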